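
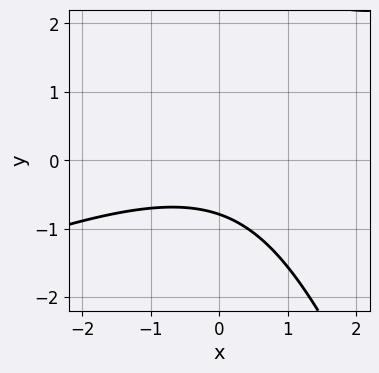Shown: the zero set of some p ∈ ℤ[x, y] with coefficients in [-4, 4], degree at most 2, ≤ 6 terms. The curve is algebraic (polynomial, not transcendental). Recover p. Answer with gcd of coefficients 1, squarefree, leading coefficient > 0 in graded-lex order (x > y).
(a) The degree is 2 — no degree-1 curve has this shape.
(b) Reading off the gridlines: the curve avoids every integer x-axis point in the box.
(c) Matching integer coefficients to the picture gives p.

x^2 - 2*x*y - y^2 + 3*y + 3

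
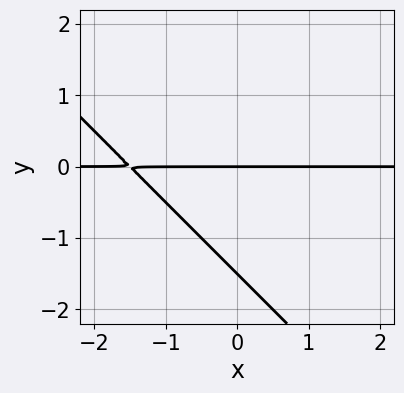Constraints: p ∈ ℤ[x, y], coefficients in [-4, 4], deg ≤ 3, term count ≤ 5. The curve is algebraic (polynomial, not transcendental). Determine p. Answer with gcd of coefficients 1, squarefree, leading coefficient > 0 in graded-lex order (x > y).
(a) deg p = 2.
(b) Reading off the gridlines: one y-axis crossing is at y = 0; every point of the x-axis in the box is on the curve.
(c) Fitting integer coefficients to these (and the overall shape) gives p.

2*x*y + 2*y^2 + 3*y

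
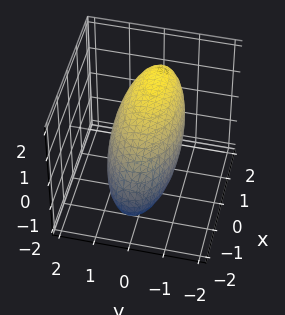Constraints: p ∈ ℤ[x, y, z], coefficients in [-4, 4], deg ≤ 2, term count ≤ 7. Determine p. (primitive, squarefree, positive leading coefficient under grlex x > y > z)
1. Degree: the shape is more complex than any degree-1 surface, so deg p = 2.
2. Observable constraints: among the integer gridlines, it crosses the z-axis at z ∈ {-1, 1}; among the integer gridlines, it crosses the y-axis at y ∈ {-1, 1}.
3. Together with the visible shape, these determine p as stated.

x^2 - 2*x*z + 3*y^2 + 3*z^2 - 3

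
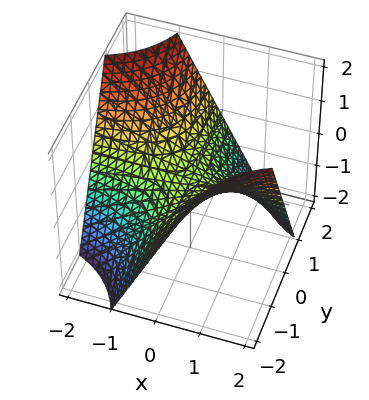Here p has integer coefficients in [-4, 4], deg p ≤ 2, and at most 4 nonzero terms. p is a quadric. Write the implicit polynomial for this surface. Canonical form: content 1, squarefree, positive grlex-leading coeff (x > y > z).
First, degree: a hyperbolic paraboloid; a quadric, so deg p = 2.
Then, checking where it meets the axes: it meets the z-axis at z = 0 (among the integer gridlines); every point of the y-axis in the box is on the surface; every point of the x-axis in the box is on the surface.
Finally, fitting integer coefficients to these (and the overall shape) gives p.

x*y + z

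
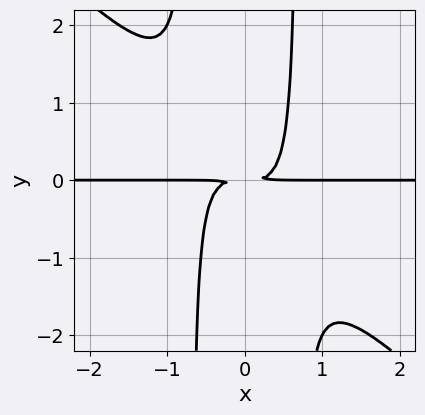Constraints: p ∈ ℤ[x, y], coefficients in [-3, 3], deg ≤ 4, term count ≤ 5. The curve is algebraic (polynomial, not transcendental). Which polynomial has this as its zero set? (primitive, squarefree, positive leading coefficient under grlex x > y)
2*x^3*y + 2*x^2*y^2 - y^2

Degree: a generic line meets the curve in up to 4 points, so deg p = 4.
Observable constraints: every point of the x-axis in the box is on the curve.
Assembling these constraints gives the stated polynomial.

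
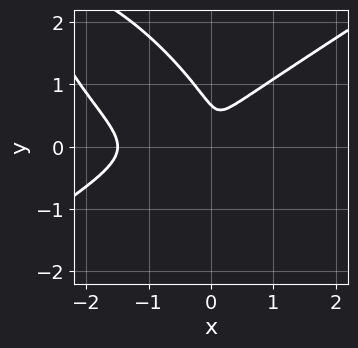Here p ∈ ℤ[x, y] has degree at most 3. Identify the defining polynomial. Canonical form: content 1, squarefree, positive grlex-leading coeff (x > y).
(a) The degree is 3 — no degree-2 curve has this shape.
(b) The integer polynomial consistent with all of this is the stated p.

2*x^3 - 3*x*y^2 - 3*y^3 + 3*x^2 + 2*y^2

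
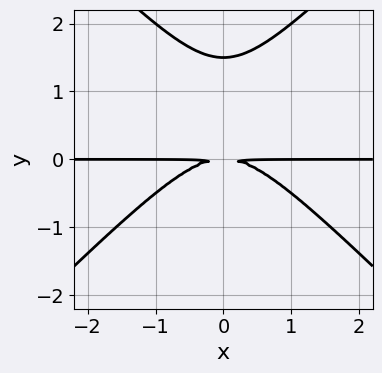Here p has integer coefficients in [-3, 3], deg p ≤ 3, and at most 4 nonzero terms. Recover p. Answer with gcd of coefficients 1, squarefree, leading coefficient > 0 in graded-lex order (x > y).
2*x^2*y - 2*y^3 + 3*y^2

First, the degree is 3 — the shape is more complex than any degree-2 curve.
Next, symmetries: the x ↦ −x reflection is a symmetry, so x appears only in even powers.
Next, reading off the gridlines: every point of the x-axis in the box is on the curve.
Finally, putting this together gives p.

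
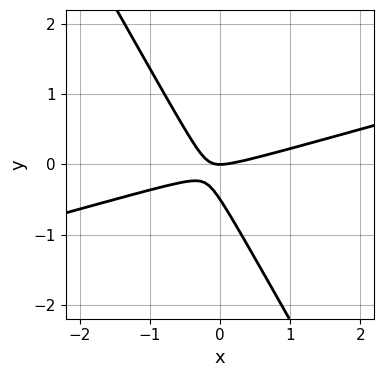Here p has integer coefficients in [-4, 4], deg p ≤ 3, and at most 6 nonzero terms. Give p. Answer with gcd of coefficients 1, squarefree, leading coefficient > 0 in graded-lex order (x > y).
x^2 - 3*x*y - 2*y^2 - y

First, deg p = 2. A generic line meets the curve in up to 2 points.
Next, observable constraints: it meets the y-axis at y = 0 (among the integer gridlines); one x-axis crossing is at x = 0.
Finally, solving for integer coefficients yields p as stated.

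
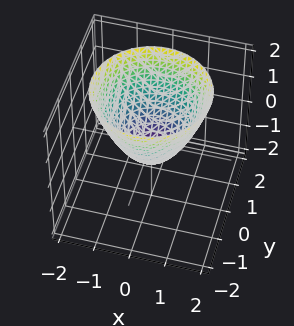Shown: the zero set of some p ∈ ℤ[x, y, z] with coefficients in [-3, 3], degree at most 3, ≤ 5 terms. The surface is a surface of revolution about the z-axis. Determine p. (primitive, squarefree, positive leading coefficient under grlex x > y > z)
Degree: a generic line meets the surface in up to 2 points, so deg p = 2.
Symmetries: every cross-section ⟂ z is a circle, so x, y appear only via x² + y².
Checking where it meets the axes: a circular section at z = 0 has radius between 0 and 1.
Solving for integer coefficients yields p as stated.

2*x^2 + 2*y^2 - 2*z - 1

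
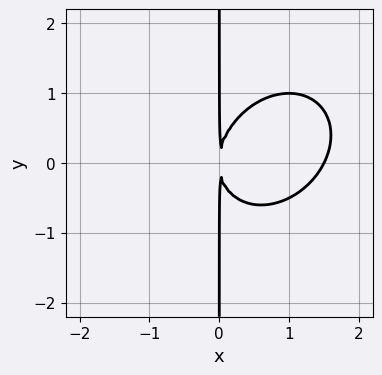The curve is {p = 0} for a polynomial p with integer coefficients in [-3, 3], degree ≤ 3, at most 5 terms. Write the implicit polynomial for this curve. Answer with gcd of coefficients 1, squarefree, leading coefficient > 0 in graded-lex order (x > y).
1. The degree is 3 — a generic line meets the curve in up to 3 points.
2. Reading off the gridlines: every point of the y-axis in the box is on the curve.
3. Assembling these constraints gives the stated polynomial.

2*x^3 - x^2*y + 2*x*y^2 - 3*x^2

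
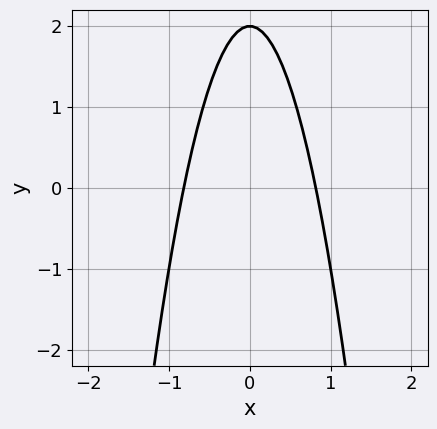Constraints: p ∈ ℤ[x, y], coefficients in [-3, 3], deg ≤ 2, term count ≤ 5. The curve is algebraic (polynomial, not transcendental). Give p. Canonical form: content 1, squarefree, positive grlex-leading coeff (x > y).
(a) The degree is 2 — a generic line meets the curve in up to 2 points.
(b) Symmetries: it's symmetric under x → −x, forcing even powers of x.
(c) Observable constraints: one y-axis crossing is at y = 2.
(d) Together with the visible shape, these determine p as stated.

3*x^2 + y - 2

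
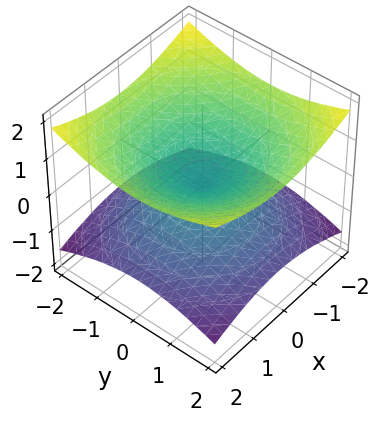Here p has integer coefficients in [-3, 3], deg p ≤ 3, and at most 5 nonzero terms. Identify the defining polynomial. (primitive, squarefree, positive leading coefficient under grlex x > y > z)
(a) deg p = 2. A double cone through the origin; a quadric.
(b) Symmetries: rotational symmetry about the z-axis ⇒ p depends on x, y only through x² + y²; mirror symmetry z ↦ −z ⇒ only even powers of z.
(c) Against the integer gridlines: one x-axis crossing is at x = 0; a circular section at z = 1 has radius between 1 and 2; it meets the y-axis at y = 0 (among the integer gridlines); it meets the z-axis at z = 0 (among the integer gridlines).
(d) Assembling these constraints gives the stated polynomial.

x^2 + y^2 - 3*z^2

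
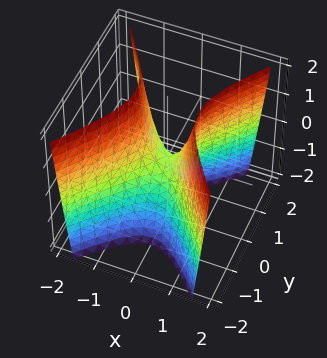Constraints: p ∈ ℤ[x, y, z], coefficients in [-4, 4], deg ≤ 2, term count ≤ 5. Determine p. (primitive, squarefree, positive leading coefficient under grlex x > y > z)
3*x^2 - 2*y^2 - z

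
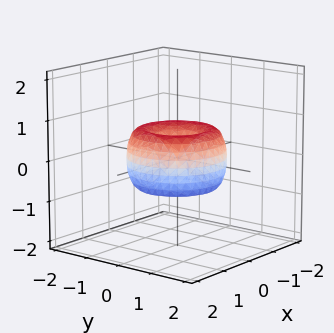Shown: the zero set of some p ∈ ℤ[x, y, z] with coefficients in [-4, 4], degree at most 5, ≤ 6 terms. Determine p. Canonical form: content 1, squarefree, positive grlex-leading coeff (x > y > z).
First, the degree is 4 — the shape is more complex than any degree-3 surface.
Then, symmetry: the surface is invariant under rotation about z: p = q(x² + y², z).
Next, reading off the gridlines: one y-axis crossing is at y = 0; it crosses the z-axis at the gridline z = 0; a circular section at z = 0 has radius between 1 and 2.
Finally, the integer polynomial consistent with all of this is the stated p.

2*x^4 + 4*x^2*y^2 + 2*y^4 - 3*x^2 - 3*y^2 + 2*z^2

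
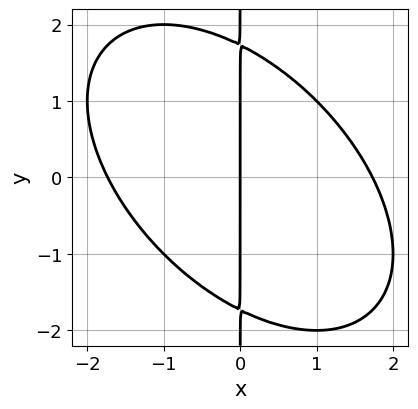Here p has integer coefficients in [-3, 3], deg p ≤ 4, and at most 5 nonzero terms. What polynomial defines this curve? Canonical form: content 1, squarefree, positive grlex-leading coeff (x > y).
First, deg p = 3. No degree-2 curve has this shape.
Then, against the integer gridlines: the visible y-axis segment lies entirely on the curve; it meets the x-axis at x = 0 (among the integer gridlines).
Finally, assembling these constraints gives the stated polynomial.

x^3 + x^2*y + x*y^2 - 3*x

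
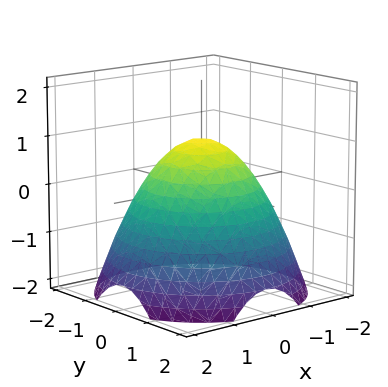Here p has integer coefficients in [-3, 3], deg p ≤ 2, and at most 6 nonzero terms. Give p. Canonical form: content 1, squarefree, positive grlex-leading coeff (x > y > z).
Degree: a generic line meets the surface in up to 2 points, so deg p = 2.
Symmetries: the z-axis is an axis of rotation, so x and y enter only as x² + y².
From the visible intercepts: it meets the z-axis at z = 1 (among the integer gridlines); a circular section at z = -1 has radius between 1 and 2.
Assembling these constraints gives the stated polynomial.

2*x^2 + 2*y^2 + 3*z - 3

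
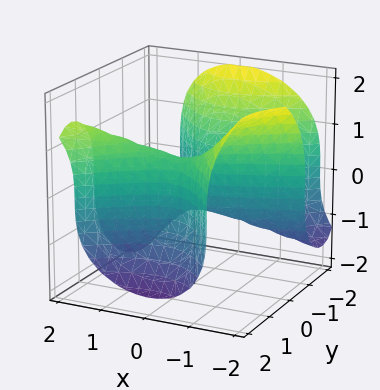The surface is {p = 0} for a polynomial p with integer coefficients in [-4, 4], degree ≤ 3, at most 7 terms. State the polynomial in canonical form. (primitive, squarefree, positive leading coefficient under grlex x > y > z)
1. The degree is 3 — no degree-2 surface has this shape.
2. From the visible intercepts: it crosses the z-axis at the gridline z = 0; one x-axis crossing is at x = 0; among the integer gridlines, it crosses the y-axis at y ∈ {-1, 0, 1}.
3. Solving for integer coefficients yields p as stated.

x^3 - 3*x^2*y + 2*y^3 + 2*z^3 - 2*y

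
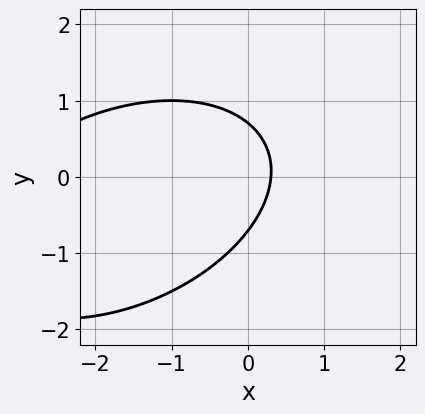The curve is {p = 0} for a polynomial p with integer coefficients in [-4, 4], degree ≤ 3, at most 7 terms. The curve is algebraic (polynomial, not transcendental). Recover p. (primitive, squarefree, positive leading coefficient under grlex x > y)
x^2 - x*y + 2*y^2 + 3*x - 1

deg p = 2. No degree-1 curve has this shape.
Matching integer coefficients to the picture gives p.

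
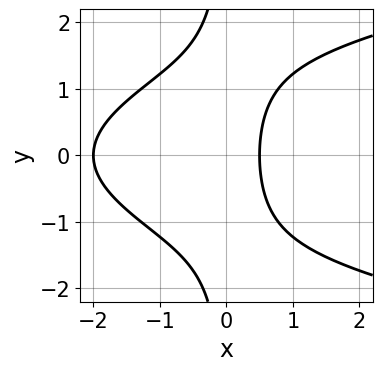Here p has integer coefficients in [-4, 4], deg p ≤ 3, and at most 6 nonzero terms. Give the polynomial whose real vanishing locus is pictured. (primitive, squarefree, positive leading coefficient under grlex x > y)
(a) The degree is 3 — no degree-2 curve has this shape.
(b) Symmetries: mirror symmetry y ↦ −y ⇒ only even powers of y.
(c) Reading off the gridlines: it misses every integer gridline on the y-axis; one x-axis crossing is at x = -2.
(d) Solving for integer coefficients yields p as stated.

2*x*y^2 - 2*x^2 - 3*x + 2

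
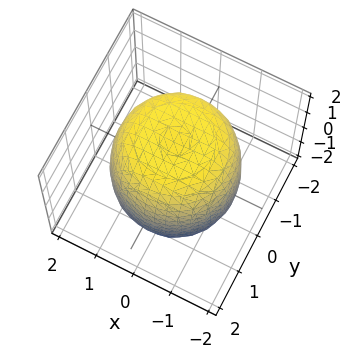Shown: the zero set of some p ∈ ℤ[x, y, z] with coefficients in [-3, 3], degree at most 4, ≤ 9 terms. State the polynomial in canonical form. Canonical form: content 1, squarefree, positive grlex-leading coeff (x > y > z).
Degree: the shape is more complex than any degree-3 surface, so deg p = 4.
Symmetry: every cross-section ⟂ z is a circle, so x, y appear only via x² + y².
Against the integer gridlines: a circular section at z = -1 has radius between 1 and 2.
The integer polynomial consistent with all of this is the stated p.

x^4 + 2*x^2*y^2 + y^4 - x^2 - y^2 + z^2 - 3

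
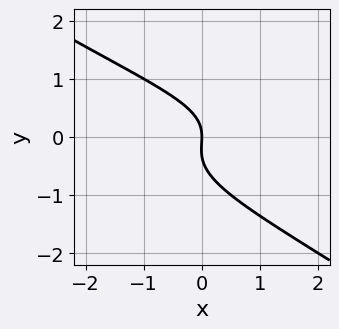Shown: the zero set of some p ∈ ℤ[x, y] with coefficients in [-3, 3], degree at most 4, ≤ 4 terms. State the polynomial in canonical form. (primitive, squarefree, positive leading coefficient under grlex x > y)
2*x*y^2 + 3*y^3 + y^2 + 2*x

(a) Degree: no degree-2 curve has this shape, so deg p = 3.
(b) Observable constraints: one x-axis crossing is at x = 0; it meets the y-axis at y = 0 (among the integer gridlines).
(c) Together with the visible shape, these determine p as stated.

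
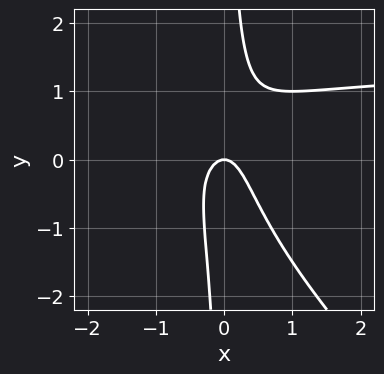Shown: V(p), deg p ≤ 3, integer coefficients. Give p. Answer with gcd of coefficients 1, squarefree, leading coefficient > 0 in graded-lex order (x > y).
2*x^2*y + 2*x*y^2 - 3*x^2 - y

(a) deg p = 3.
(b) From the axis intercepts and sections: it meets the y-axis at y = 0 (among the integer gridlines); it crosses the x-axis at the gridline x = 0.
(c) Solving for integer coefficients yields p as stated.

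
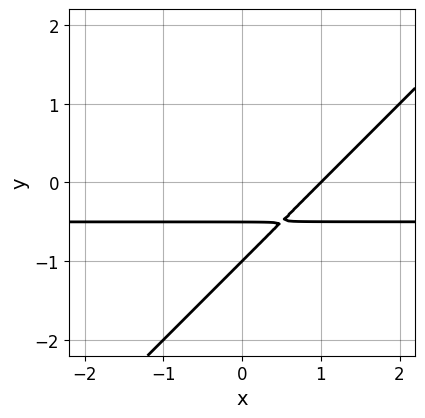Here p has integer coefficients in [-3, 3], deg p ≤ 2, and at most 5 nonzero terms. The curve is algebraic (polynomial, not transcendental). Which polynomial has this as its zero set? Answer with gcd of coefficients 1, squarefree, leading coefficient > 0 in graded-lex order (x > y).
2*x*y - 2*y^2 + x - 3*y - 1

(a) The degree is 2 — a generic line meets the curve in up to 2 points.
(b) Against the integer gridlines: it crosses the y-axis at the gridline y = -1; one x-axis crossing is at x = 1.
(c) Matching integer coefficients to the picture gives p.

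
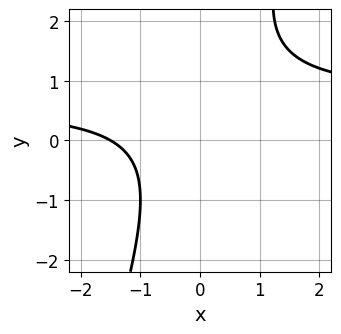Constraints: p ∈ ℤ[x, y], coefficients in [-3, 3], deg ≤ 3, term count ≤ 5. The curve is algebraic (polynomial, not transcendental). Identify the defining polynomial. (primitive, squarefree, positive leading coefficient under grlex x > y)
3*x*y - y^2 - 2*x + y - 3

First, the degree is 2 — no degree-1 curve has this shape.
Then, checking where it meets the axes: the curve avoids every integer y-axis point in the box.
Finally, assembling these constraints gives the stated polynomial.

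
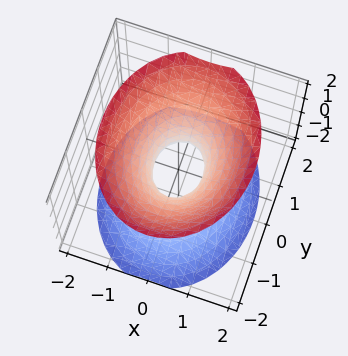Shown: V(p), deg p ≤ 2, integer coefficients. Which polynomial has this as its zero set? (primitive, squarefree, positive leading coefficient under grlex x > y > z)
3*x^2 + 2*y^2 - 2*z^2 - 1

First, the degree is 2 — one connected sheet with a waist; a quadric.
Then, symmetries: mirror symmetry z ↦ −z ⇒ only even powers of z; it's symmetric under x → −x, forcing even powers of x; the y ↦ −y reflection is a symmetry, so y appears only in even powers.
Then, from the axis intercepts and sections: the surface avoids every integer z-axis point in the box.
Finally, matching integer coefficients to the picture gives p.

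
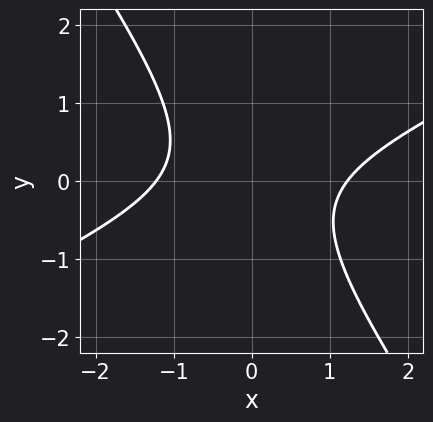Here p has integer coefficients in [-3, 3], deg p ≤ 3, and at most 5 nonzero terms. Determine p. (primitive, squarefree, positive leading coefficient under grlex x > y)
2*x^2 - 3*x*y - 3*y^2 - 3

First, degree: the shape is more complex than any degree-1 curve, so deg p = 2.
Next, from the axis intercepts and sections: it misses every integer gridline on the y-axis.
Finally, matching integer coefficients to the picture gives p.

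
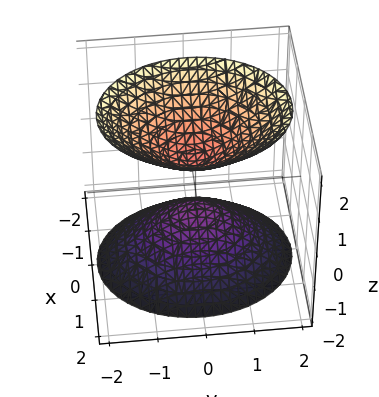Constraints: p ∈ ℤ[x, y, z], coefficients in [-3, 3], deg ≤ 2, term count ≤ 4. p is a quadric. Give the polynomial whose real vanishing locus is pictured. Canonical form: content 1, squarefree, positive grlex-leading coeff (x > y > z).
3*x^2 + 2*y^2 - 2*z^2 + 1

The picture has 2 separate pieces. Treating them together as one polynomial.
deg p = 2. Two sheets facing apart; a quadric.
Symmetries: the z ↦ −z reflection is a symmetry, so z appears only in even powers; it's symmetric under y → −y, forcing even powers of y; it's symmetric under x → −x, forcing even powers of x.
Reading off the gridlines: it misses every integer gridline on the x-axis; it misses every integer gridline on the y-axis.
Putting this together gives p.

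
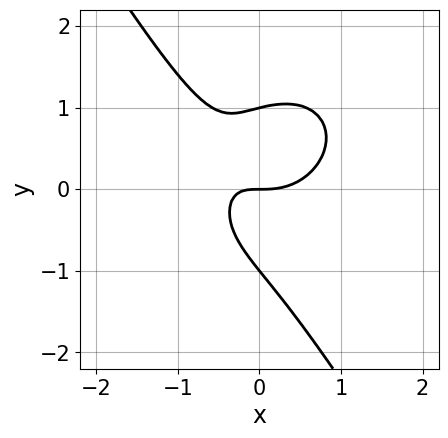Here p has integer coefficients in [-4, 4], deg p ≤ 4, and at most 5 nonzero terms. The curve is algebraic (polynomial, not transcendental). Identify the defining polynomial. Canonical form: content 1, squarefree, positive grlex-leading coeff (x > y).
3*x^3 + 2*x*y^2 + 2*y^3 - 3*x*y - 2*y

(a) deg p = 3.
(b) From the visible intercepts: it meets the x-axis at x = 0 (among the integer gridlines); the y-axis gridline crossings are at y ∈ {-1, 0, 1}.
(c) These observations pin down the coefficients.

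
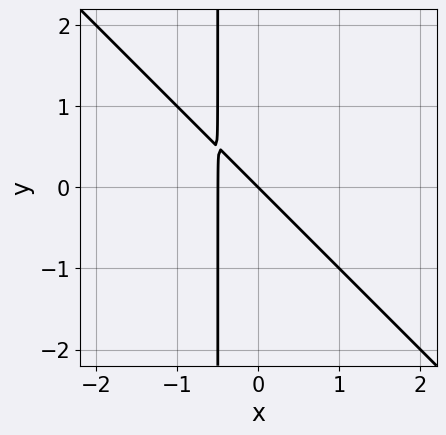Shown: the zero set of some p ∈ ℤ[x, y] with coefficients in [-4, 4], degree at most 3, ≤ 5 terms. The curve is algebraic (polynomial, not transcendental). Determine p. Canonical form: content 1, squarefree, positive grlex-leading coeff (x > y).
First, degree: the shape is more complex than any degree-1 curve, so deg p = 2.
Then, observable constraints: one x-axis crossing is at x = 0; it meets the y-axis at y = 0 (among the integer gridlines).
Finally, the integer polynomial consistent with all of this is the stated p.

2*x^2 + 2*x*y + x + y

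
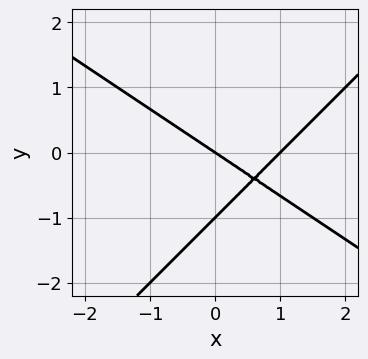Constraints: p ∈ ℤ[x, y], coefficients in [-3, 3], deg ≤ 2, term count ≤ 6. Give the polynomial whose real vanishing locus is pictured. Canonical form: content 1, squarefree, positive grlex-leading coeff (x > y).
1. deg p = 2. No degree-1 curve has this shape.
2. Reading off the gridlines: the x-axis gridline crossings are at x ∈ {0, 1}; among the integer gridlines, it crosses the y-axis at y ∈ {-1, 0}.
3. Solving for integer coefficients yields p as stated.

2*x^2 + x*y - 3*y^2 - 2*x - 3*y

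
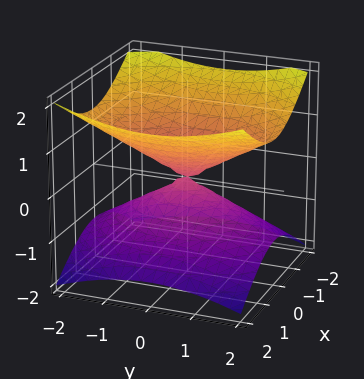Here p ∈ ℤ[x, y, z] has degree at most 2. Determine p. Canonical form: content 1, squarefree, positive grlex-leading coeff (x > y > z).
1. Degree: a double cone through the origin; a quadric, so deg p = 2.
2. Symmetries: the y ↦ −y reflection is a symmetry, so y appears only in even powers; it's symmetric under z → −z, forcing even powers of z; it's symmetric under x → −x, forcing even powers of x.
3. Against the integer gridlines: one z-axis crossing is at z = 0; it meets the y-axis at y = 0 (among the integer gridlines); it crosses the x-axis at the gridline x = 0.
4. Together with the visible shape, these determine p as stated.

2*x^2 + y^2 - 3*z^2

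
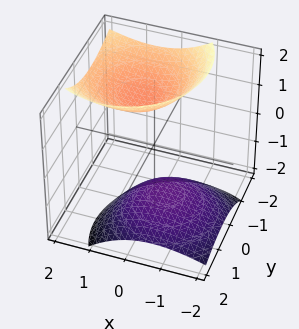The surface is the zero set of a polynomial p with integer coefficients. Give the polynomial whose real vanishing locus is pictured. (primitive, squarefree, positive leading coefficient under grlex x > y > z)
2*x^2 - 2*x*z + 2*y^2 + 2*y*z - 2*z^2 + 3

First, I count 2 distinct pieces. Treating them together as one polynomial.
Then, degree: no degree-1 surface has this shape, so deg p = 2.
Next, observable constraints: it misses every integer gridline on the y-axis; no x-intercept at any integer in the box.
Finally, together with the visible shape, these determine p as stated.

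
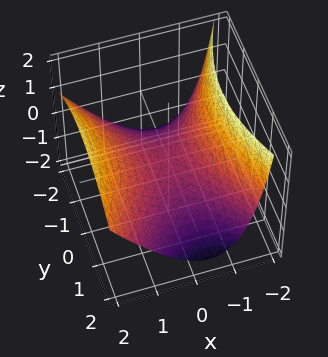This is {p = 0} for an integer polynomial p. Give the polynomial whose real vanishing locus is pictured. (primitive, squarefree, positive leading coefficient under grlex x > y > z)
First, deg p = 2.
Then, from the axis intercepts and sections: one y-axis crossing is at y = 0; it meets the z-axis at z = 0 (among the integer gridlines); one x-axis crossing is at x = 0.
Finally, fitting integer coefficients to these (and the overall shape) gives p.

2*x^2 - x*z - y^2 - 3*z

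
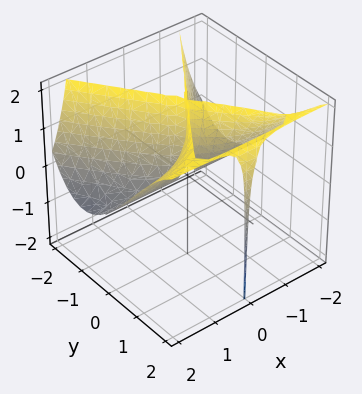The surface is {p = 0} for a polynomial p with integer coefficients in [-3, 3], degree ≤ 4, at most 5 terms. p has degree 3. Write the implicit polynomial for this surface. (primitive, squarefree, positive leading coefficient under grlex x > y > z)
deg p = 3. The shape is more complex than any degree-2 surface.
Reading off the gridlines: every point of the x-axis in the box is on the surface; every point of the z-axis in the box is on the surface.
Assembling these constraints gives the stated polynomial. Check: (0, 2, 0) on the y-axis lies on the surface, and p(0, 2, 0) = 0. ✓

2*x^2*y - 2*x^2*z - y^3 + 2*y^2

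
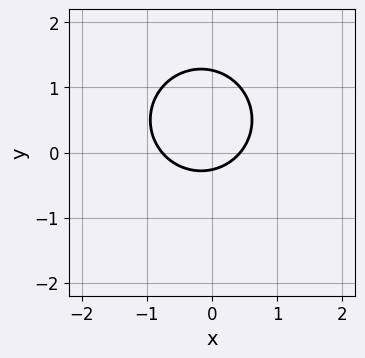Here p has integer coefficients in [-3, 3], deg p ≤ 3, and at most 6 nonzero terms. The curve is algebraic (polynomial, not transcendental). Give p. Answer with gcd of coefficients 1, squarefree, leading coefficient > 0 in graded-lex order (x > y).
3*x^2 + 3*y^2 + x - 3*y - 1

(a) The degree is 2 — no degree-1 curve has this shape.
(b) Solving for integer coefficients yields p as stated.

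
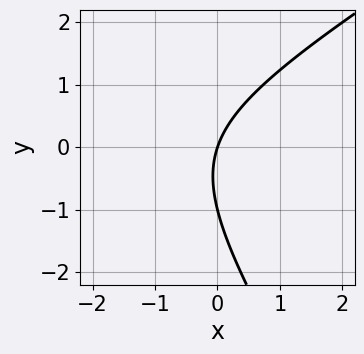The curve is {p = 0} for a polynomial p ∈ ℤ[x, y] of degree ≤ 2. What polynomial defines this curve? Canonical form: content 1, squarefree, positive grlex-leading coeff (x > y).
x^2 - x*y - y^2 + 3*x - y

1. deg p = 2. The shape is more complex than any degree-1 curve.
2. Against the integer gridlines: it meets the x-axis at x = 0 (among the integer gridlines); among the integer gridlines, it crosses the y-axis at y ∈ {-1, 0}.
3. These observations pin down the coefficients.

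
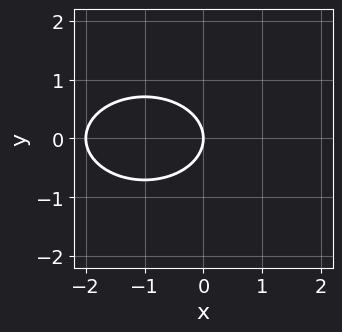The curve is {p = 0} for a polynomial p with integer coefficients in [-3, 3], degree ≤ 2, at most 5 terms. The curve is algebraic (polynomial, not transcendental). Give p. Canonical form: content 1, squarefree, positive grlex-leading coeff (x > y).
x^2 + 2*y^2 + 2*x

First, the degree is 2 — no degree-1 curve has this shape.
Next, symmetries: the y ↦ −y reflection is a symmetry, so y appears only in even powers.
Next, checking where it meets the axes: among the integer gridlines, it crosses the x-axis at x ∈ {-2, 0}; it meets the y-axis at y = 0 (among the integer gridlines).
Finally, solving for integer coefficients yields p as stated.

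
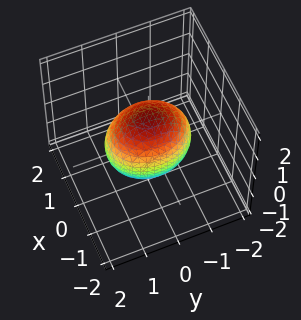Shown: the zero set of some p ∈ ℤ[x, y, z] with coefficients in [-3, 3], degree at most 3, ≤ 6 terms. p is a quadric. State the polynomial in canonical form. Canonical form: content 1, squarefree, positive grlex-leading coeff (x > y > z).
3*x^2 + 2*y^2 + 2*z^2 - 3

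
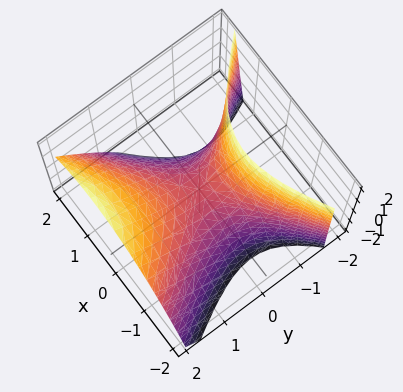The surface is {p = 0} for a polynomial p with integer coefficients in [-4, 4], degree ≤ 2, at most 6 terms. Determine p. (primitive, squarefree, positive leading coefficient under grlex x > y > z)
(a) Degree: the shape is more complex than any degree-1 surface, so deg p = 2.
(b) Against the integer gridlines: it meets the z-axis at z = 0 (among the integer gridlines); it crosses the x-axis at the gridline x = 0; it crosses the y-axis at the gridline y = 0.
(c) Matching integer coefficients to the picture gives p.

3*x^2 - 2*x*y - 3*y^2 + 2*y*z + 3*z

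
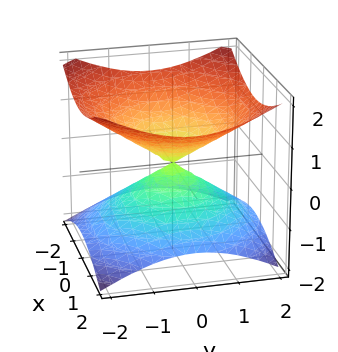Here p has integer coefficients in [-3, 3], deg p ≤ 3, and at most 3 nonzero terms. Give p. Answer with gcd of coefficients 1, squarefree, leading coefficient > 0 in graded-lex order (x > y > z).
x^2 + y^2 - 2*z^2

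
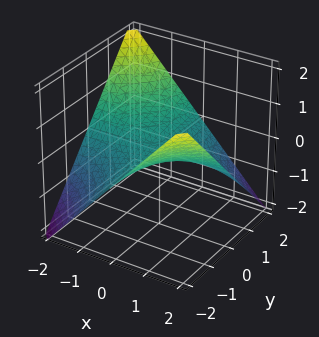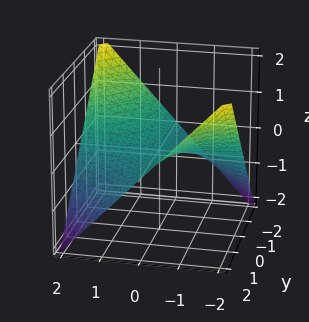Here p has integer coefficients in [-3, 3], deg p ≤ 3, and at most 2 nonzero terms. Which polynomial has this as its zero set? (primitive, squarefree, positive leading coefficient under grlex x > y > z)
deg p = 2. A hyperbolic paraboloid; a quadric.
From the axis intercepts and sections: it meets the z-axis at z = 0 (among the integer gridlines); every point of the x-axis in the box is on the surface; the visible y-axis segment lies entirely on the surface.
Fitting integer coefficients to these (and the overall shape) gives p.

x*y + 2*z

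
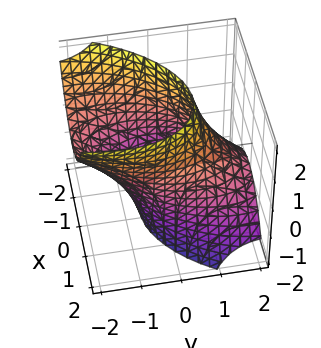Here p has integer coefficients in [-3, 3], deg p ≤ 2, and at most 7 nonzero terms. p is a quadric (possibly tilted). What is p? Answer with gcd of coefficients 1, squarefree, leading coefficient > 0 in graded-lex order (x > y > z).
(a) The degree is 2 — a generic line meets the surface in up to 2 points.
(b) Checking where it meets the axes: no z-intercept at any integer in the box.
(c) Fitting integer coefficients to these (and the overall shape) gives p.

2*x^2 - x*y + y^2 + 2*y*z - 3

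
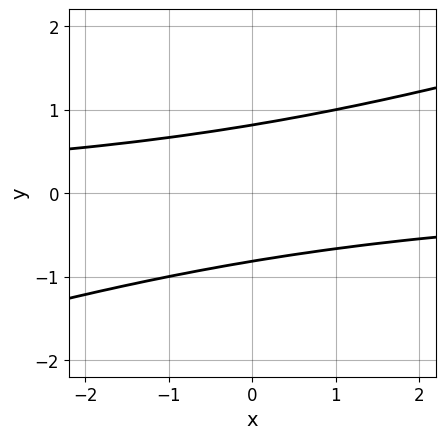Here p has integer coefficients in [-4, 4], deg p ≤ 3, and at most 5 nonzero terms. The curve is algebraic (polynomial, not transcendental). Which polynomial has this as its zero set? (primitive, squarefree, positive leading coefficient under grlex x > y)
First, degree: no degree-1 curve has this shape, so deg p = 2.
Then, reading off the gridlines: the curve avoids every integer x-axis point in the box.
Finally, the integer polynomial consistent with all of this is the stated p.

x*y - 3*y^2 + 2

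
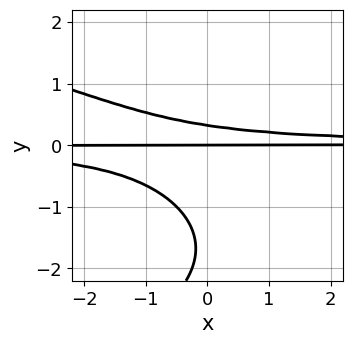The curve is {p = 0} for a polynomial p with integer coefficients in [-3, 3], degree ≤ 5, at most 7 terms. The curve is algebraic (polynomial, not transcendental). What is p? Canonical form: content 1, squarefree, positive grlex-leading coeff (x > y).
y^4 + 2*x*y^2 + 3*y^3 + 2*y^2 - y

1. Degree: the shape is more complex than any degree-3 curve, so deg p = 4.
2. From the visible intercepts: the visible x-axis segment lies entirely on the curve; one y-axis crossing is at y = 0.
3. These observations pin down the coefficients.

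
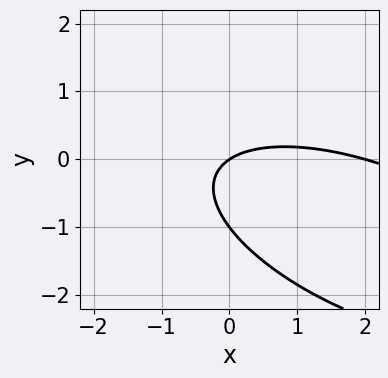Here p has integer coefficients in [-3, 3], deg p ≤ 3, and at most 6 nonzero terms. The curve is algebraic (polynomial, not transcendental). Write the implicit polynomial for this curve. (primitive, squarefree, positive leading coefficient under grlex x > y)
First, deg p = 2. A generic line meets the curve in up to 2 points.
Then, against the integer gridlines: among the integer gridlines, it crosses the x-axis at x ∈ {0, 2}; the y-axis gridline crossings are at y ∈ {-1, 0}.
Finally, the integer polynomial consistent with all of this is the stated p.

x^2 + 2*x*y + 3*y^2 - 2*x + 3*y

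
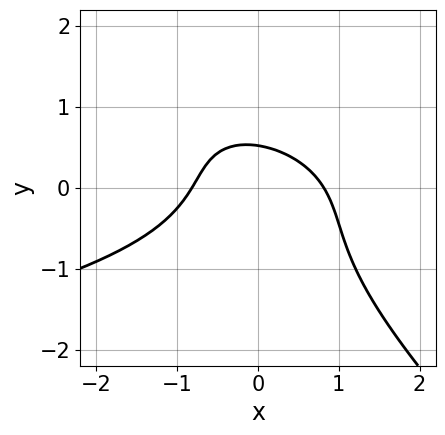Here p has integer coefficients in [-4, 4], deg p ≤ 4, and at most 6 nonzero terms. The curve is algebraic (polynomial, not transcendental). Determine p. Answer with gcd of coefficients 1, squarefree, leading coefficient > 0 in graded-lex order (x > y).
3*x*y^2 + 3*y^3 + 3*x^2 + 3*y - 2

(a) The degree is 3 — no degree-2 curve has this shape.
(b) Solving for integer coefficients yields p as stated.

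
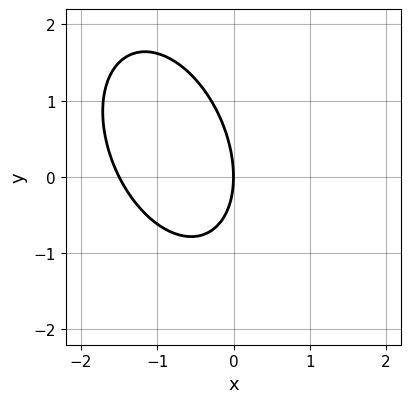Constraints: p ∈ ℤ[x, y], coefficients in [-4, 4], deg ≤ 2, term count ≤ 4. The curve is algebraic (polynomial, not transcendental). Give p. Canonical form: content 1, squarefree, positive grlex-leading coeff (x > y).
First, deg p = 2. The shape is more complex than any degree-1 curve.
Then, observable constraints: one x-axis crossing is at x = 0; it crosses the y-axis at the gridline y = 0.
Finally, fitting integer coefficients to these (and the overall shape) gives p.

2*x^2 + x*y + y^2 + 3*x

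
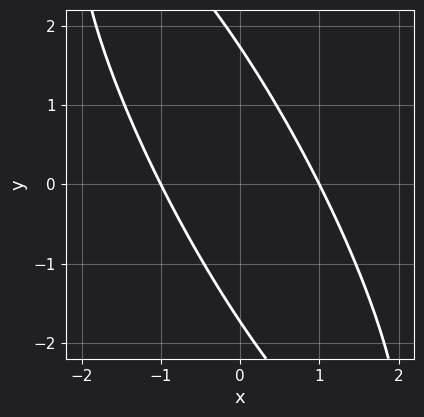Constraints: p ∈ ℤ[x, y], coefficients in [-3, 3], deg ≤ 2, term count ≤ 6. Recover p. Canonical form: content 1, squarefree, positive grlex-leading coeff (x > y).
3*x^2 + 3*x*y + y^2 - 3

First, degree: no degree-1 curve has this shape, so deg p = 2.
Next, from the visible intercepts: among the integer gridlines, it crosses the x-axis at x ∈ {-1, 1}.
Finally, assembling these constraints gives the stated polynomial.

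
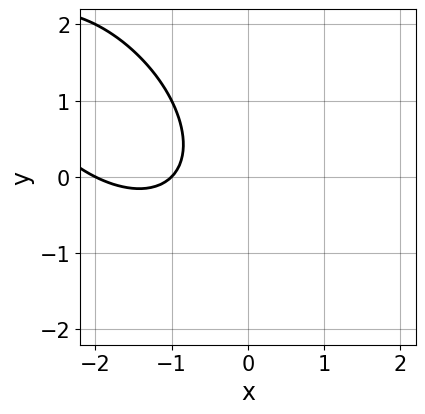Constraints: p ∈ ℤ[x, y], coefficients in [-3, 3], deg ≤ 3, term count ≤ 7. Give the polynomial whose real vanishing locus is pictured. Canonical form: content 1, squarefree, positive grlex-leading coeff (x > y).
The degree is 2 — no degree-1 curve has this shape.
From the visible intercepts: the x-axis gridline crossings are at x ∈ {-2, -1}; the curve avoids every integer y-axis point in the box.
Putting this together gives p.

x^2 + x*y + y^2 + 3*x + 2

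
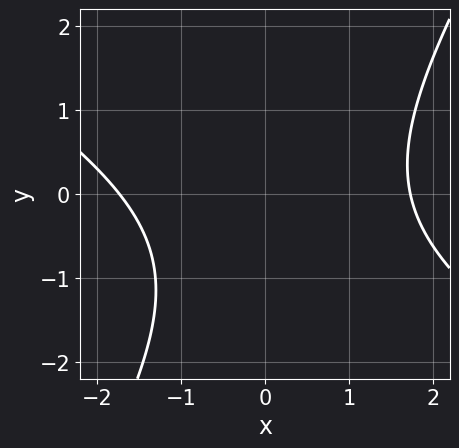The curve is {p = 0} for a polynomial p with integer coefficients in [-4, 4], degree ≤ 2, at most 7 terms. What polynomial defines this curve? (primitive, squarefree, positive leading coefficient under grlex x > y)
x^2 + x*y - y^2 - y - 3

Degree: a generic line meets the curve in up to 2 points, so deg p = 2.
From the axis intercepts and sections: no y-intercept at any integer in the box.
These observations pin down the coefficients.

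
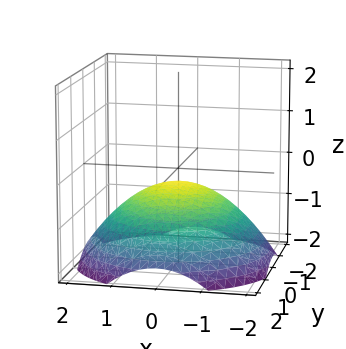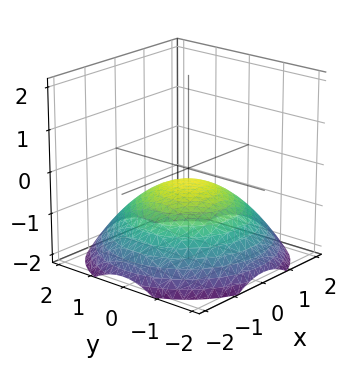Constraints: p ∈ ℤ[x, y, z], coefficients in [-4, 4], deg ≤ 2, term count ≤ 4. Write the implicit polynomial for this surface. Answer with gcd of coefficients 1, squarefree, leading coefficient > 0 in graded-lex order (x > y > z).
x^2 + y^2 + 3*z + 1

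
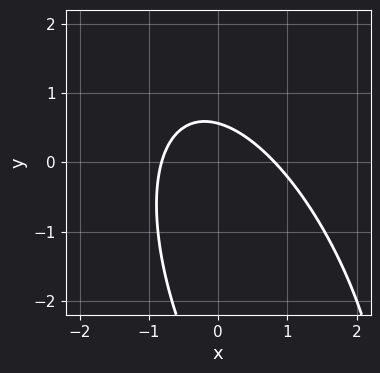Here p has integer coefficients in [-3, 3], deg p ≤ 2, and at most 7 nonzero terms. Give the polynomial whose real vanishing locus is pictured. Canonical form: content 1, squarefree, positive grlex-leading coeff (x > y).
1. Degree: no degree-1 curve has this shape, so deg p = 2.
2. The integer polynomial consistent with all of this is the stated p.

3*x^2 + 2*x*y + y^2 + 3*y - 2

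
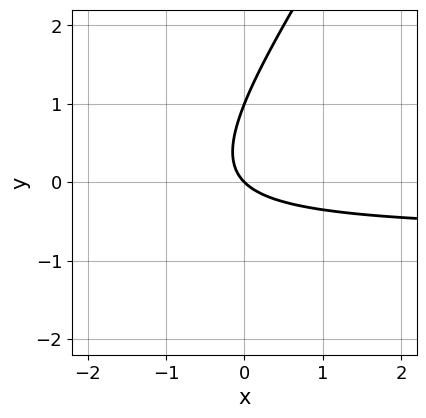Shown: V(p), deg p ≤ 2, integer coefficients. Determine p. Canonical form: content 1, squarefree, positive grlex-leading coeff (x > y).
(a) Degree: no degree-1 curve has this shape, so deg p = 2.
(b) Observable constraints: among the integer gridlines, it crosses the y-axis at y ∈ {0, 1}; it meets the x-axis at x = 0 (among the integer gridlines).
(c) Matching integer coefficients to the picture gives p.

3*x*y - 2*y^2 + 2*x + 2*y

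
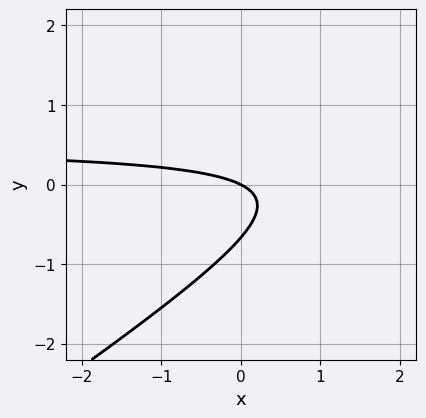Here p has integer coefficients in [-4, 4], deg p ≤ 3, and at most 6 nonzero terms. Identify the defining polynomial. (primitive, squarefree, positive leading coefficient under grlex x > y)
2*x*y - 3*y^2 - x - 2*y

First, the degree is 2 — no degree-1 curve has this shape.
Then, observable constraints: it meets the y-axis at y = 0 (among the integer gridlines); one x-axis crossing is at x = 0.
Finally, putting this together gives p.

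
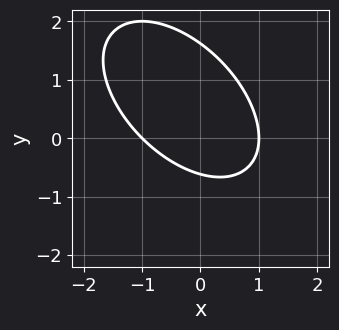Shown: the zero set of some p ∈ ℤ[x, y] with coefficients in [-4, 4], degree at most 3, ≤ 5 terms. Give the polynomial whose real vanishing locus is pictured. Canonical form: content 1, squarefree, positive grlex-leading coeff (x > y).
The degree is 2 — the shape is more complex than any degree-1 curve.
From the visible intercepts: the x-axis gridline crossings are at x ∈ {-1, 1}.
Assembling these constraints gives the stated polynomial.

x^2 + x*y + y^2 - y - 1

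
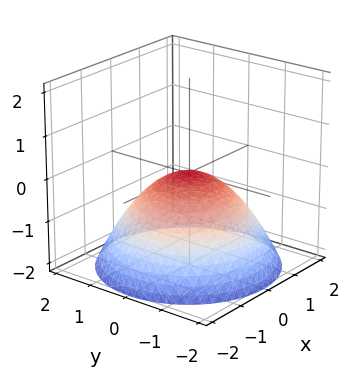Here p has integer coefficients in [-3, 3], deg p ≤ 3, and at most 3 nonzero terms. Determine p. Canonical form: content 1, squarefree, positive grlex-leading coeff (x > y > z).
x^2 + y^2 + 2*z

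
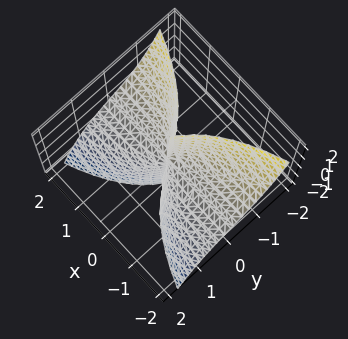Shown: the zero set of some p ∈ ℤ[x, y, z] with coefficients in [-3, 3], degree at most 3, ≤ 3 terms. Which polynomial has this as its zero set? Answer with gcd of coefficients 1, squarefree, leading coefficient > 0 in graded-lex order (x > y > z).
The degree is 3 — a generic line meets the surface in up to 3 points.
Observable constraints: the visible z-axis segment lies entirely on the surface; every point of the x-axis in the box is on the surface; it meets the y-axis at y = 0 (among the integer gridlines).
Fitting integer coefficients to these (and the overall shape) gives p.

2*x^2*y + 3*x^2*z + 3*y^3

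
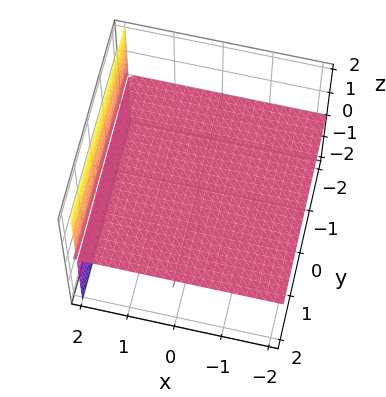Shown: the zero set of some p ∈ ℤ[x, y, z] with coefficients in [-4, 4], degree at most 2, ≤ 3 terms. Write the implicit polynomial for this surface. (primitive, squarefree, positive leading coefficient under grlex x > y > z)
(a) There are 2 components. They look like related sheets of one shape, so recover p as a whole.
(b) Degree: a generic line meets the surface in up to 2 points, so deg p = 2.
(c) From the visible intercepts: it crosses the z-axis at the gridline z = 0; the visible y-axis segment lies entirely on the surface; the visible x-axis segment lies entirely on the surface.
(d) Assembling these constraints gives the stated polynomial.

x*z - 2*z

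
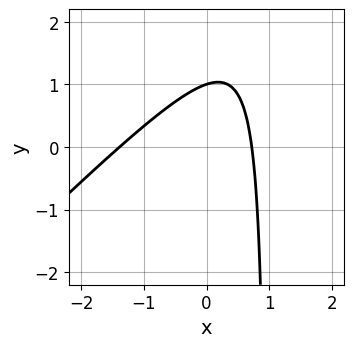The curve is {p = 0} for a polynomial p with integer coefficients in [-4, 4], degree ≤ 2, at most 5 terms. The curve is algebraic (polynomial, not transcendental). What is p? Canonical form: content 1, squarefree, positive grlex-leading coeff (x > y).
3*x^2 - 3*x*y + 2*x + 3*y - 3

(a) deg p = 2.
(b) From the axis intercepts and sections: it meets the y-axis at y = 1 (among the integer gridlines).
(c) Matching integer coefficients to the picture gives p.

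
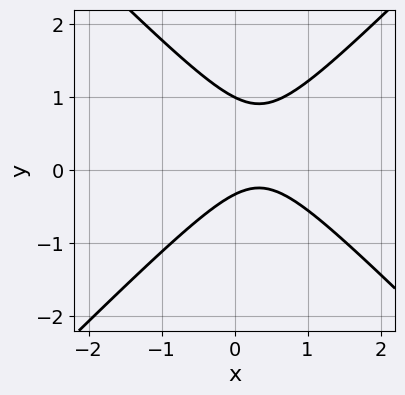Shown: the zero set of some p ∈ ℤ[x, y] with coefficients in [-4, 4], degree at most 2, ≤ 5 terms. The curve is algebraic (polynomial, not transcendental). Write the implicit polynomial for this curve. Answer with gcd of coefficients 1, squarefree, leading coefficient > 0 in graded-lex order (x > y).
3*x^2 - 3*y^2 - 2*x + 2*y + 1

1. deg p = 2. A generic line meets the curve in up to 2 points.
2. Reading off the gridlines: one y-axis crossing is at y = 1; it misses every integer gridline on the x-axis.
3. Together with the visible shape, these determine p as stated.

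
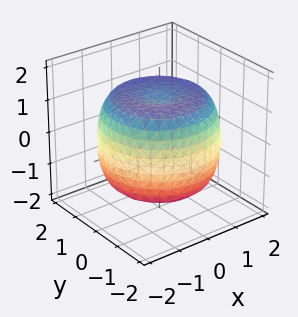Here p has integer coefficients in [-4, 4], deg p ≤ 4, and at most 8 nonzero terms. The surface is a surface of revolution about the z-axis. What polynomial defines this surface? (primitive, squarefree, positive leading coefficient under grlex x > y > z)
x^4 + 2*x^2*y^2 + y^4 - 2*x^2 - 2*y^2 + 2*z^2 - 3

1. deg p = 4.
2. Symmetries: rotational symmetry about the z-axis ⇒ p depends on x, y only through x² + y².
3. From the visible intercepts: a circular section at z = -1 has radius between 1 and 2.
4. Matching integer coefficients to the picture gives p.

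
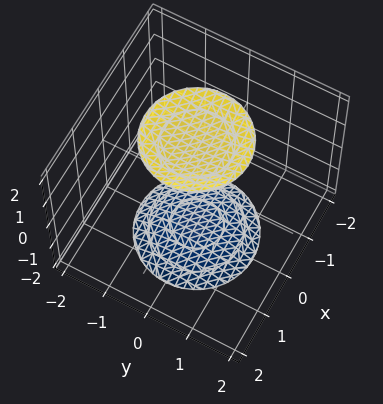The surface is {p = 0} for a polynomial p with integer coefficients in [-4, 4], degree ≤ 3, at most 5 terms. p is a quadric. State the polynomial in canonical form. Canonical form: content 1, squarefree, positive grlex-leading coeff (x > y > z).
There are 2 components.
The degree is 2 — two separate bowl-shaped sheets opening away from each other; a quadric.
Symmetries: rotational symmetry about the z-axis ⇒ p depends on x, y only through x² + y²; mirror symmetry z ↦ −z ⇒ only even powers of z.
Reading off the gridlines: the surface avoids every integer y-axis point in the box; a circular section at z = 2 has radius exactly 1.
Solving for integer coefficients yields p as stated.

x^2 + y^2 - z^2 + 3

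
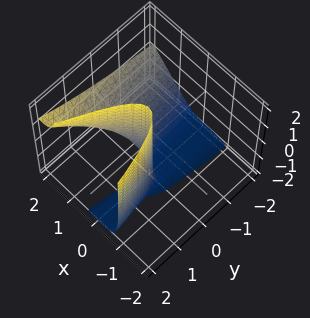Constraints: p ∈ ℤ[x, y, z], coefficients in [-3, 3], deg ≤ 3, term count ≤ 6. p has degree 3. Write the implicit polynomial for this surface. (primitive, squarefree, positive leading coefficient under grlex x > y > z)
2*x^3 - 2*x^2*z - 3*x^2 + y*z + 2*y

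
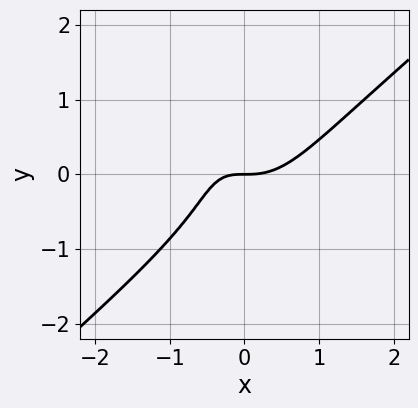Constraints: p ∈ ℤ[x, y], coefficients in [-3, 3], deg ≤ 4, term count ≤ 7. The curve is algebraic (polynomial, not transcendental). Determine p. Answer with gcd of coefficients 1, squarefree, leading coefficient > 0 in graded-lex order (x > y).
The degree is 3 — a generic line meets the curve in up to 3 points.
Checking where it meets the axes: one x-axis crossing is at x = 0; one y-axis crossing is at y = 0.
The integer polynomial consistent with all of this is the stated p.

3*x^3 - 2*x^2*y - 2*y^3 - 2*x*y - 2*y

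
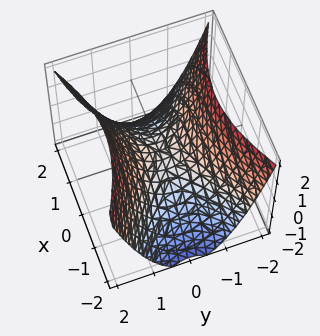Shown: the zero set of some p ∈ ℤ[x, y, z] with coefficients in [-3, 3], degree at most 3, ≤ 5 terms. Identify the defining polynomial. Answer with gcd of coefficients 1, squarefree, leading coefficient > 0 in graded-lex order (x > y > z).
x^2 - 2*y^2 + 2*z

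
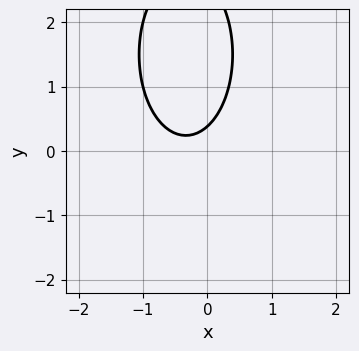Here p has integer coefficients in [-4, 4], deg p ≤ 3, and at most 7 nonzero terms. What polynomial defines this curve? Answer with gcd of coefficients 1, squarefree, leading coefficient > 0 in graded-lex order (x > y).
The degree is 2 — the shape is more complex than any degree-1 curve.
Against the integer gridlines: it misses every integer gridline on the x-axis.
Together with the visible shape, these determine p as stated.

3*x^2 + y^2 + 2*x - 3*y + 1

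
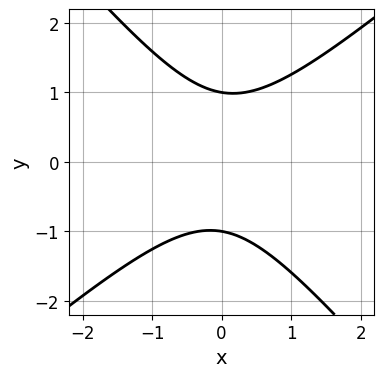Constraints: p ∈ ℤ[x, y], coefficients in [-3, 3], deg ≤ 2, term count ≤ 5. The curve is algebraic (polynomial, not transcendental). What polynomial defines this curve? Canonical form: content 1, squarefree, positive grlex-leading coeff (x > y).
First, degree: the shape is more complex than any degree-1 curve, so deg p = 2.
Next, from the visible intercepts: the y-axis gridline crossings are at y ∈ {-1, 1}; the curve avoids every integer x-axis point in the box.
Finally, fitting integer coefficients to these (and the overall shape) gives p.

3*x^2 - x*y - 3*y^2 + 3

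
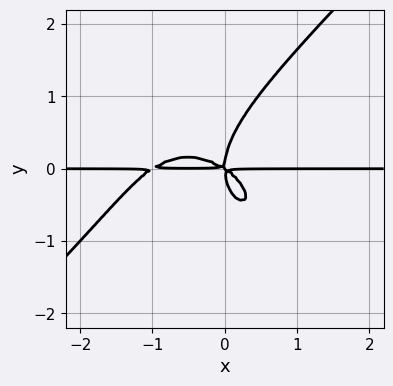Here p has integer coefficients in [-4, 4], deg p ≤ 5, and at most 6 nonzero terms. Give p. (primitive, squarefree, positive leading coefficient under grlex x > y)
First, the degree is 4 — no degree-3 curve has this shape.
Next, observable constraints: the visible x-axis segment lies entirely on the curve.
Finally, the integer polynomial consistent with all of this is the stated p.

2*x^3*y - 2*y^4 + 2*x^2*y + 3*x*y^2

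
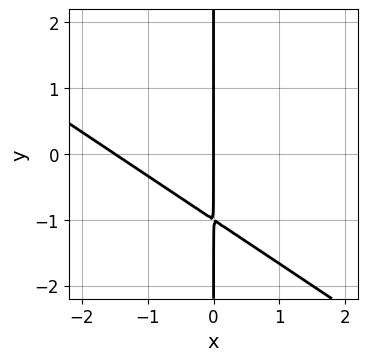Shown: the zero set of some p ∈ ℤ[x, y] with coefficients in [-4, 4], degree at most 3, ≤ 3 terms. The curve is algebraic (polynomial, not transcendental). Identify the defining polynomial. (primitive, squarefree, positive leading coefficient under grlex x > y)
2*x^2 + 3*x*y + 3*x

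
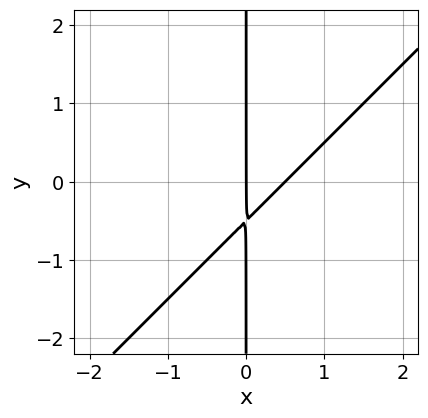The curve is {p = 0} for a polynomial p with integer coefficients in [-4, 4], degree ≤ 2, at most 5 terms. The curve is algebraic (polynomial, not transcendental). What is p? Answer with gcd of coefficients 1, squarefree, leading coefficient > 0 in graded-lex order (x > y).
2*x^2 - 2*x*y - x

First, degree: the shape is more complex than any degree-1 curve, so deg p = 2.
Then, against the integer gridlines: it crosses the x-axis at the gridline x = 0; the visible y-axis segment lies entirely on the curve.
Finally, the integer polynomial consistent with all of this is the stated p.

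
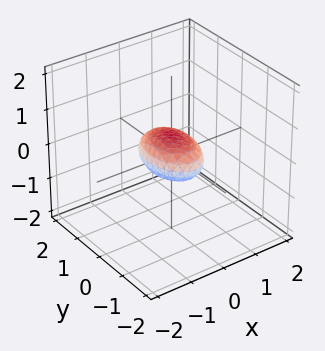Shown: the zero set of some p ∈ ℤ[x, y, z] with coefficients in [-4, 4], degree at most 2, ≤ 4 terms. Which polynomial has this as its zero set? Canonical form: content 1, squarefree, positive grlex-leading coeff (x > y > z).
2*x^2 + y^2 + 3*z^2 - 1

Degree: a closed, bounded, convex surface; a quadric, so deg p = 2.
Symmetries: mirror symmetry z ↦ −z ⇒ only even powers of z; mirror symmetry x ↦ −x ⇒ only even powers of x; mirror symmetry y ↦ −y ⇒ only even powers of y.
Reading off the gridlines: the y-axis gridline crossings are at y ∈ {-1, 1}.
Together with the visible shape, these determine p as stated.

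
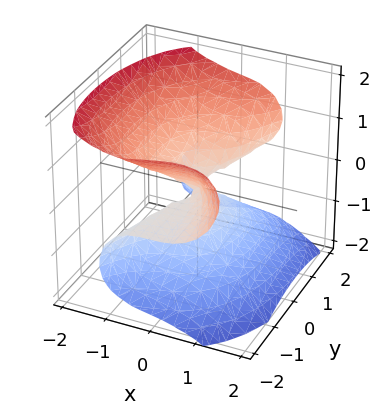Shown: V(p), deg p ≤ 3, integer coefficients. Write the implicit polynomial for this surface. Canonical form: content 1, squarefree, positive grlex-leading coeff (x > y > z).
3*x^3 + x*y*z - 2*y^2*z + 3*z^3

The degree is 3 — no degree-2 surface has this shape.
From the visible intercepts: one x-axis crossing is at x = 0; it meets the z-axis at z = 0 (among the integer gridlines).
Putting this together gives p.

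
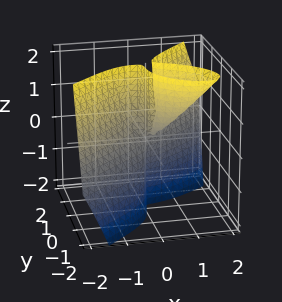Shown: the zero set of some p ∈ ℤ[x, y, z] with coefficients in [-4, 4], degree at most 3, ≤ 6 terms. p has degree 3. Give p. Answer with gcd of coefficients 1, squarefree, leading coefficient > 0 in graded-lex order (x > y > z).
2*x^3 + 3*x*y*z - 3*y^3 - x*z

First, deg p = 3. The shape is more complex than any degree-2 surface.
Next, reading off the gridlines: one y-axis crossing is at y = 0; every point of the z-axis in the box is on the surface; one x-axis crossing is at x = 0.
Finally, together with the visible shape, these determine p as stated.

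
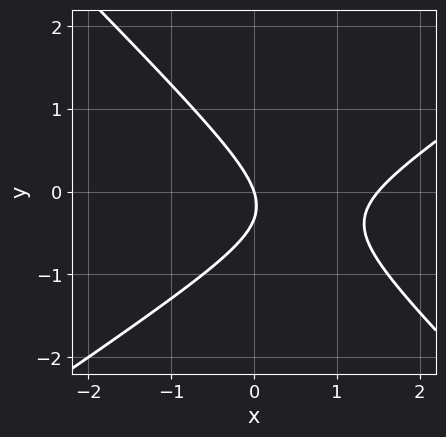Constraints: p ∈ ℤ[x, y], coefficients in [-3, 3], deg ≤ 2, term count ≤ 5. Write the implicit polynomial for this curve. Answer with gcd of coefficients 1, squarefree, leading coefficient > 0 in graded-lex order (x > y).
2*x^2 - x*y - 3*y^2 - 3*x - y

(a) The degree is 2 — no degree-1 curve has this shape.
(b) Reading off the gridlines: one x-axis crossing is at x = 0; one y-axis crossing is at y = 0.
(c) Matching integer coefficients to the picture gives p.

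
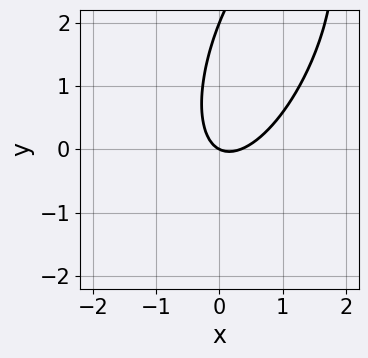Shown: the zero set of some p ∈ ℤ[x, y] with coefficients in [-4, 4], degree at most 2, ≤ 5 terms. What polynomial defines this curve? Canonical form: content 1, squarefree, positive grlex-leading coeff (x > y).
3*x^2 - 2*x*y + y^2 - x - 2*y

(a) deg p = 2. A generic line meets the curve in up to 2 points.
(b) Reading off the gridlines: the y-axis gridline crossings are at y ∈ {0, 2}; it meets the x-axis at x = 0 (among the integer gridlines).
(c) Solving for integer coefficients yields p as stated.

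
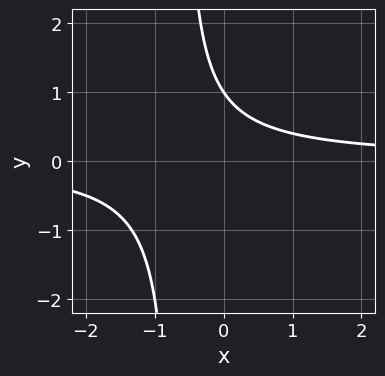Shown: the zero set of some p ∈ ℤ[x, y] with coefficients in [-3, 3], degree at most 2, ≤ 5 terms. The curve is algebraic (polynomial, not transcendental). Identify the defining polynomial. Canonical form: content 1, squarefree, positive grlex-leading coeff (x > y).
3*x*y + 2*y - 2

1. Degree: a generic line meets the curve in up to 2 points, so deg p = 2.
2. Observable constraints: it misses every integer gridline on the x-axis; it crosses the y-axis at the gridline y = 1.
3. Putting this together gives p.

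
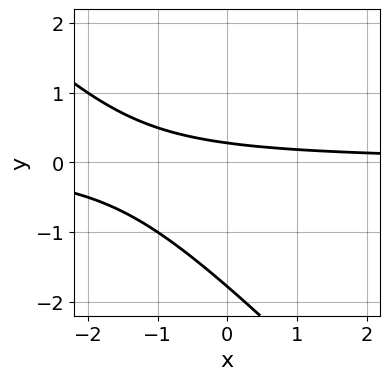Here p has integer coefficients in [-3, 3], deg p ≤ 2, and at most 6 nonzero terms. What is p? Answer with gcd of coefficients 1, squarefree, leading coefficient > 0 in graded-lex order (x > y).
The degree is 2 — no degree-1 curve has this shape.
Against the integer gridlines: the curve avoids every integer x-axis point in the box.
Fitting integer coefficients to these (and the overall shape) gives p.

2*x*y + 2*y^2 + 3*y - 1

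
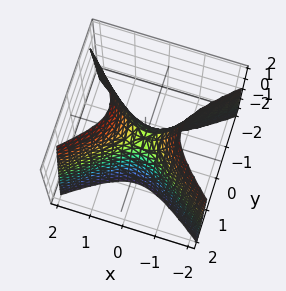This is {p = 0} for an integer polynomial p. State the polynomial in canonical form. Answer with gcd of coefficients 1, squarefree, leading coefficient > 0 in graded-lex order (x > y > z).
1. The degree is 2 — a hyperbolic paraboloid; a quadric.
2. Symmetries: the y ↦ −y reflection is a symmetry, so y appears only in even powers; it's symmetric under x → −x, forcing even powers of x.
3. From the visible intercepts: it meets the x-axis at x = 0 (among the integer gridlines); it meets the y-axis at y = 0 (among the integer gridlines).
4. Assembling these constraints gives the stated polynomial.

2*x^2 - 3*y^2 - z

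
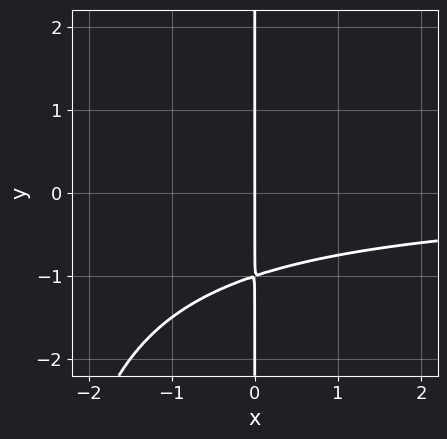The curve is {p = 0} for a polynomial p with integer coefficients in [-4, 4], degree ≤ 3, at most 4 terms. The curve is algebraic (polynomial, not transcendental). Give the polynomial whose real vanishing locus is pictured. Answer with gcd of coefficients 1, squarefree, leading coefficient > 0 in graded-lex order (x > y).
x^2*y + 3*x*y + 3*x

(a) Degree: a generic line meets the curve in up to 3 points, so deg p = 3.
(b) From the visible intercepts: it meets the x-axis at x = 0 (among the integer gridlines); every point of the y-axis in the box is on the curve.
(c) These observations pin down the coefficients.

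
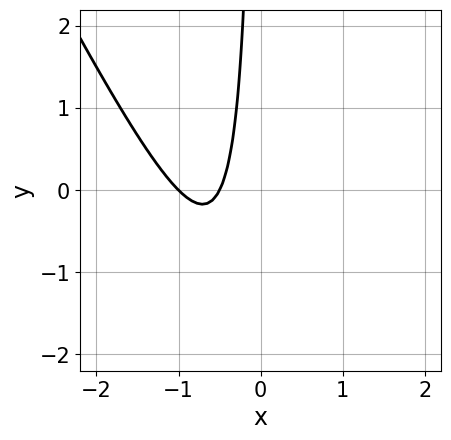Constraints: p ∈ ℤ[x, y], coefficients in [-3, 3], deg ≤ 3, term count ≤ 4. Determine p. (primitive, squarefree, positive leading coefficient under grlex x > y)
1. The degree is 2 — the shape is more complex than any degree-1 curve.
2. Against the integer gridlines: it meets the x-axis at x = -1 (among the integer gridlines); it misses every integer gridline on the y-axis.
3. Putting this together gives p.

2*x^2 + x*y + 3*x + 1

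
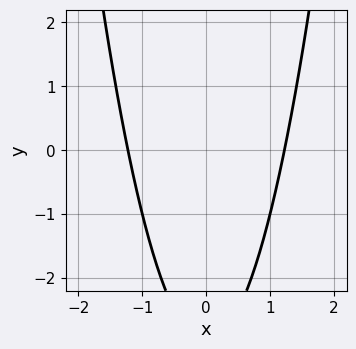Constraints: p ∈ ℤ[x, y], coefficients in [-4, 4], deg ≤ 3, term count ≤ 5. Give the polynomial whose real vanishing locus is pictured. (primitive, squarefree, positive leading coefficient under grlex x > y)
2*x^2 - y - 3

First, degree: no degree-1 curve has this shape, so deg p = 2.
Next, symmetries: it's symmetric under x → −x, forcing even powers of x.
Next, reading off the gridlines: no y-intercept at any integer in the box.
Finally, solving for integer coefficients yields p as stated.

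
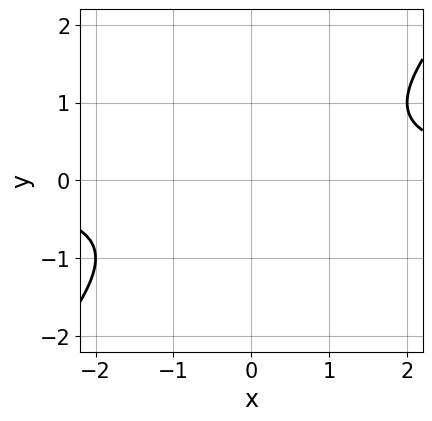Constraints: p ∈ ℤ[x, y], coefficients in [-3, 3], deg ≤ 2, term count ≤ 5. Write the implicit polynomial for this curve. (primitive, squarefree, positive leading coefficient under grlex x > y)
(a) deg p = 2.
(b) From the visible intercepts: the curve avoids every integer y-axis point in the box; it misses every integer gridline on the x-axis.
(c) Together with the visible shape, these determine p as stated.

x*y - y^2 - 1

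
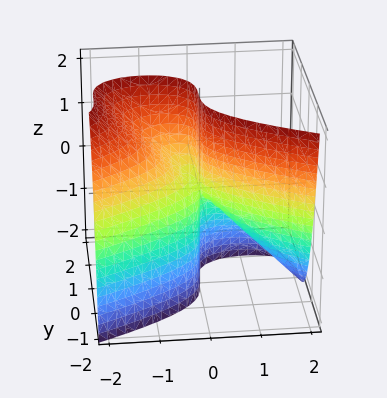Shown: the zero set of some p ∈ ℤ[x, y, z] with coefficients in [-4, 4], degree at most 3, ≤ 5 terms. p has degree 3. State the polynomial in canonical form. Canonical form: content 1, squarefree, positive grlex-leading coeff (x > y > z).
(a) The degree is 3 — the shape is more complex than any degree-2 surface.
(b) From the visible intercepts: it crosses the x-axis at the gridline x = 0; it meets the y-axis at y = 0 (among the integer gridlines); every point of the z-axis in the box is on the surface.
(c) Solving for integer coefficients yields p as stated.

y^3 + x^2 + x*z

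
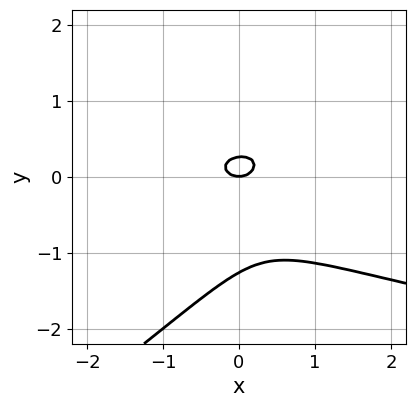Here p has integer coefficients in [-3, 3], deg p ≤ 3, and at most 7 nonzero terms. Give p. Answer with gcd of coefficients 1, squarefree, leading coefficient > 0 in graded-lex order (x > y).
First, degree: the shape is more complex than any degree-2 curve, so deg p = 3.
Next, observable constraints: one x-axis crossing is at x = 0; it meets the y-axis at y = 0 (among the integer gridlines).
Finally, together with the visible shape, these determine p as stated.

2*x*y^2 - 3*y^3 - 2*x^2 - 3*y^2 + y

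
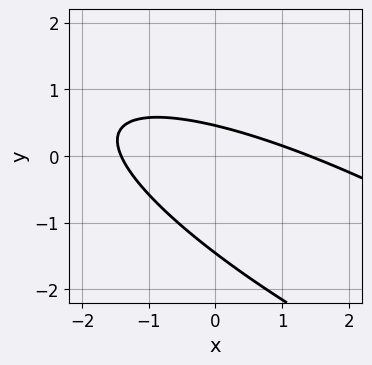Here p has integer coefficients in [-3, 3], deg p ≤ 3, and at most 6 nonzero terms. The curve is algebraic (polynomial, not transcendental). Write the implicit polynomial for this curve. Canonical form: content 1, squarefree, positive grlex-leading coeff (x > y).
First, the degree is 2 — the shape is more complex than any degree-1 curve.
Finally, matching integer coefficients to the picture gives p.

x^2 + 3*x*y + 3*y^2 + 3*y - 2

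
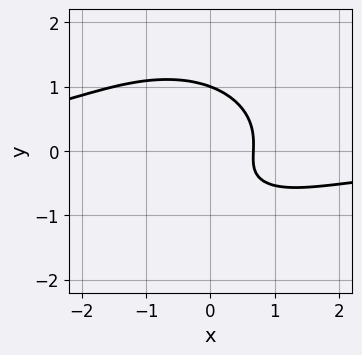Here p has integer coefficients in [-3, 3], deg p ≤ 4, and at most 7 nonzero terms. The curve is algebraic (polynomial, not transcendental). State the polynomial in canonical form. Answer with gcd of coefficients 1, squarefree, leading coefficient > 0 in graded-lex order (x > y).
2*x^2*y + 3*y^3 + 3*x - y - 2

(a) deg p = 3. The shape is more complex than any degree-2 curve.
(b) Against the integer gridlines: one y-axis crossing is at y = 1.
(c) Assembling these constraints gives the stated polynomial.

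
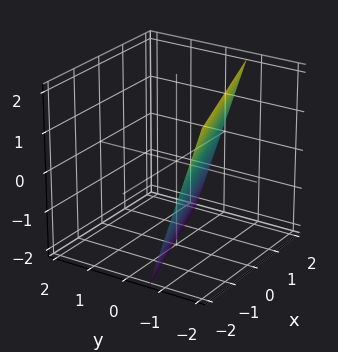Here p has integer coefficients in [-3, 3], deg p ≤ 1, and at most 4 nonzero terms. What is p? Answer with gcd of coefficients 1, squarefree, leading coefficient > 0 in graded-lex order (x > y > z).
x - 3*y - z - 2

1. deg p = 1. Every cross-section is a straight line — this is a plane.
2. Observable constraints: it meets the z-axis at z = -2 (among the integer gridlines); it crosses the x-axis at the gridline x = 2.
3. Matching integer coefficients to the picture gives p.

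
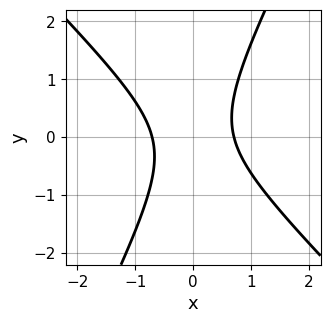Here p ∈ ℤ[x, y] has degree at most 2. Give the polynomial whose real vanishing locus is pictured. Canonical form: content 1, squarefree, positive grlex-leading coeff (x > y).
1. Degree: a generic line meets the curve in up to 2 points, so deg p = 2.
2. From the visible intercepts: no y-intercept at any integer in the box.
3. The integer polynomial consistent with all of this is the stated p.

2*x^2 + x*y - y^2 - 1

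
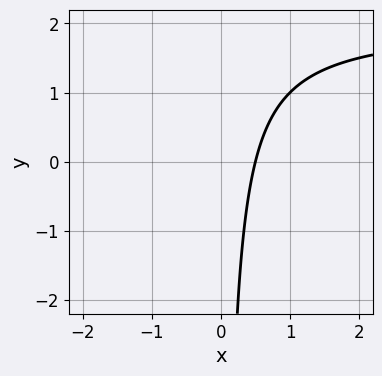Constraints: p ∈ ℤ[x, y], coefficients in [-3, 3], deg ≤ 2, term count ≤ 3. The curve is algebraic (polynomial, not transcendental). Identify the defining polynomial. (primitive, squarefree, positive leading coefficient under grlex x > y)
x*y - 2*x + 1

First, the degree is 2 — no degree-1 curve has this shape.
Then, from the axis intercepts and sections: no y-intercept at any integer in the box.
Finally, together with the visible shape, these determine p as stated.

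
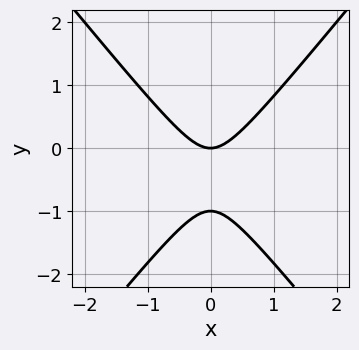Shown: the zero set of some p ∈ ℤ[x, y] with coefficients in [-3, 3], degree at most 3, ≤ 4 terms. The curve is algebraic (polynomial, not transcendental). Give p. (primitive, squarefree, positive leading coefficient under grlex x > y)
3*x^2 - 2*y^2 - 2*y

The degree is 2 — a generic line meets the curve in up to 2 points.
Symmetries: it's symmetric under x → −x, forcing even powers of x.
From the axis intercepts and sections: among the integer gridlines, it crosses the y-axis at y ∈ {-1, 0}; one x-axis crossing is at x = 0.
Fitting integer coefficients to these (and the overall shape) gives p.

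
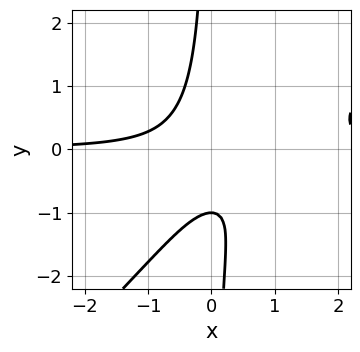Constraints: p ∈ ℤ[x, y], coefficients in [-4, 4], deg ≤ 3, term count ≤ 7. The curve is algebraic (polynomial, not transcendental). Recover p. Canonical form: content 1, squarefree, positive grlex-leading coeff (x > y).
2*x^2*y - 2*x*y^2 - 2*x*y - y - 1

First, the degree is 3 — a generic line meets the curve in up to 3 points.
Next, reading off the gridlines: one y-axis crossing is at y = -1; the curve avoids every integer x-axis point in the box.
Finally, assembling these constraints gives the stated polynomial.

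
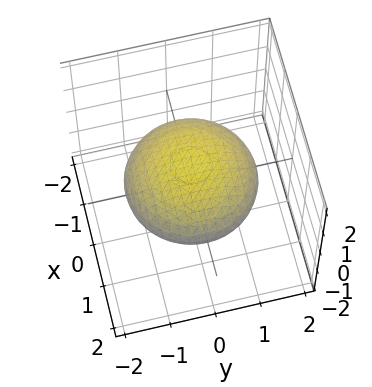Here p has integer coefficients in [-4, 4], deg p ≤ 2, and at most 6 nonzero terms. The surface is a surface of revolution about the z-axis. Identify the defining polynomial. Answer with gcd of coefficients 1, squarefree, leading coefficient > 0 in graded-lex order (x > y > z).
x^2 + y^2 + 3*z^2 - 2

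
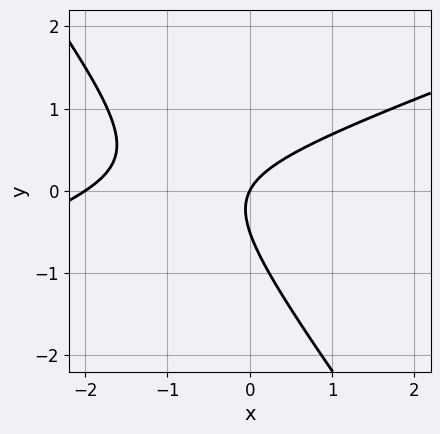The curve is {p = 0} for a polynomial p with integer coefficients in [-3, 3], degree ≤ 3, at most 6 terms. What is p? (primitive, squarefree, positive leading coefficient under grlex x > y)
x^2 - 2*x*y - 2*y^2 + 2*x - y

deg p = 2. No degree-1 curve has this shape.
Against the integer gridlines: one y-axis crossing is at y = 0; among the integer gridlines, it crosses the x-axis at x ∈ {-2, 0}.
Solving for integer coefficients yields p as stated.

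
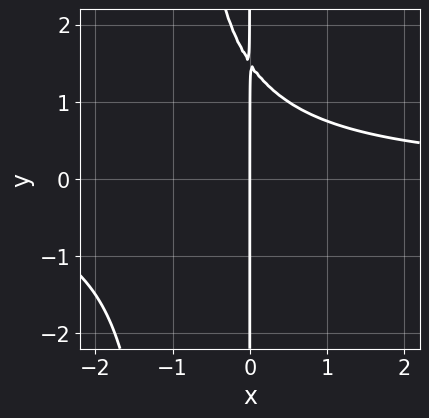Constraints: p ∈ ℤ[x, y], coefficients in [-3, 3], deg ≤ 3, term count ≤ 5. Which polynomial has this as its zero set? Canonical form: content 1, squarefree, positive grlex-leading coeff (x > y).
2*x^2*y + 2*x*y - 3*x

(a) deg p = 3.
(b) Observable constraints: it crosses the x-axis at the gridline x = 0; the visible y-axis segment lies entirely on the curve.
(c) These observations pin down the coefficients.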